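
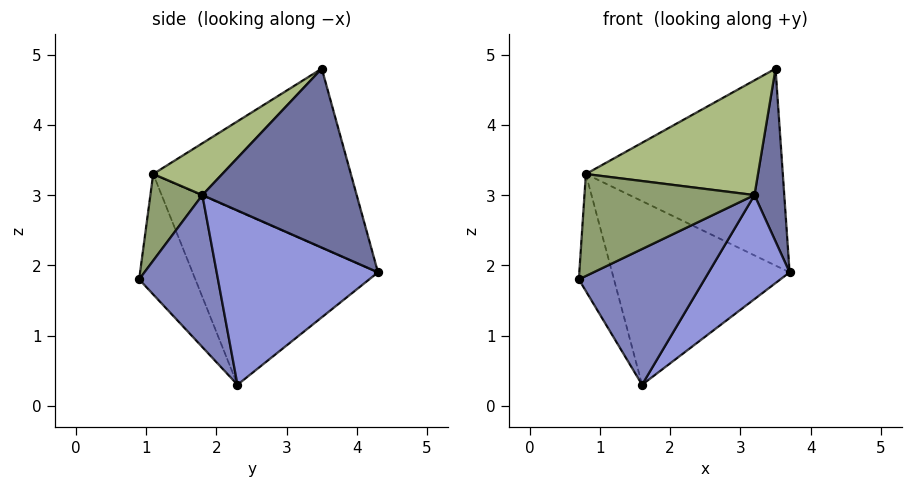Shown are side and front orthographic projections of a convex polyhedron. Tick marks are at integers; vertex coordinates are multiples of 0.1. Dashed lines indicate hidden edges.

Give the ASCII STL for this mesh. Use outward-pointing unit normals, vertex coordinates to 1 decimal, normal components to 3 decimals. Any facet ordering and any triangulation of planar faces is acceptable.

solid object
 facet normal 0.982 -0.190 0.015
  outer loop
   vertex 3.2 1.8 3.0
   vertex 3.7 4.3 1.9
   vertex 3.5 3.5 4.8
  endloop
 endfacet
 facet normal 0.481 -0.766 -0.427
  outer loop
   vertex 3.2 1.8 3.0
   vertex 0.7 0.9 1.8
   vertex 1.6 2.3 0.3
  endloop
 endfacet
 facet normal 0.762 -0.382 -0.522
  outer loop
   vertex 3.2 1.8 3.0
   vertex 1.6 2.3 0.3
   vertex 3.7 4.3 1.9
  endloop
 endfacet
 facet normal -0.848 0.530 -0.014
  outer loop
   vertex 0.8 1.1 3.3
   vertex 1.6 2.3 0.3
   vertex 0.7 0.9 1.8
  endloop
 endfacet
 facet normal 0.291 -0.951 0.107
  outer loop
   vertex 0.8 1.1 3.3
   vertex 0.7 0.9 1.8
   vertex 3.2 1.8 3.0
  endloop
 endfacet
 facet normal 0.289 -0.720 0.631
  outer loop
   vertex 0.8 1.1 3.3
   vertex 3.2 1.8 3.0
   vertex 3.5 3.5 4.8
  endloop
 endfacet
 facet normal -0.701 0.698 0.144
  outer loop
   vertex 0.8 1.1 3.3
   vertex 3.5 3.5 4.8
   vertex 3.7 4.3 1.9
  endloop
 endfacet
 facet normal -0.720 0.689 0.084
  outer loop
   vertex 0.8 1.1 3.3
   vertex 3.7 4.3 1.9
   vertex 1.6 2.3 0.3
  endloop
 endfacet
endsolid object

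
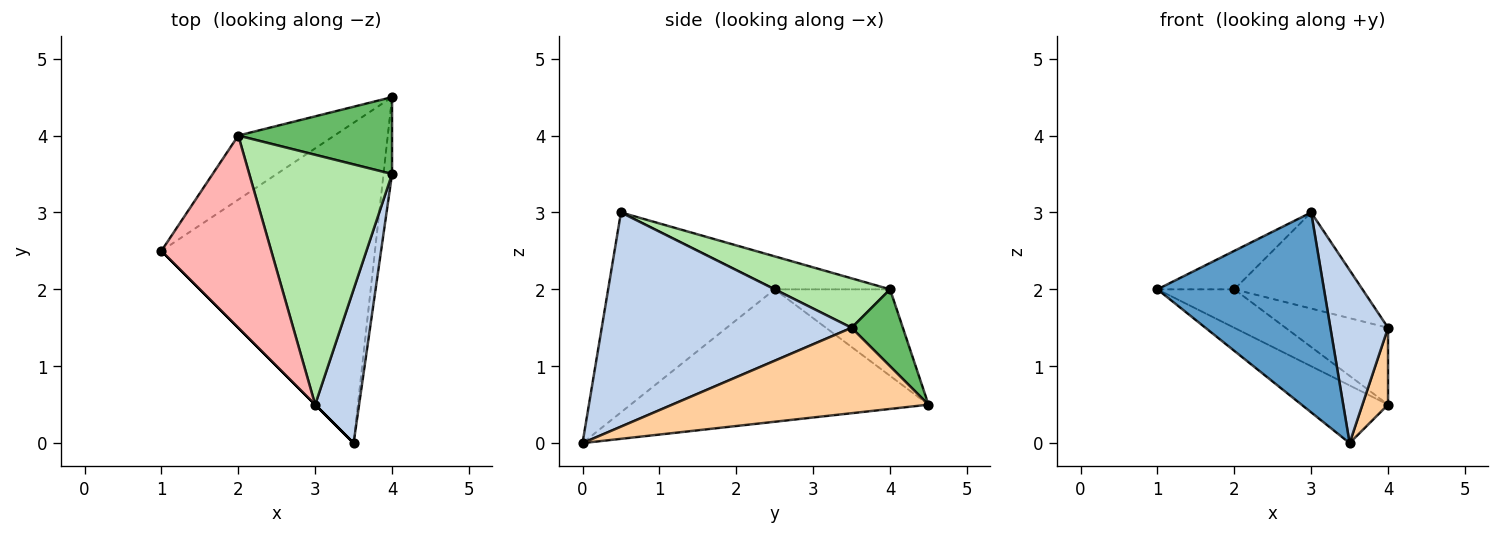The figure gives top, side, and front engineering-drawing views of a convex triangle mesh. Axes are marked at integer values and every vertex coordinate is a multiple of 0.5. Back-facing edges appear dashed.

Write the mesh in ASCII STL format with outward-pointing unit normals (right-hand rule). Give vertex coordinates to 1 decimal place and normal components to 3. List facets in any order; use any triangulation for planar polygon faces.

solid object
 facet normal -0.707 -0.707 0.000
  outer loop
   vertex 3.0 0.5 3.0
   vertex 1.0 2.5 2.0
   vertex 3.5 0.0 0.0
  endloop
 endfacet
 facet normal 0.955 -0.220 0.196
  outer loop
   vertex 3.0 0.5 3.0
   vertex 3.5 0.0 0.0
   vertex 4.0 3.5 1.5
  endloop
 endfacet
 facet normal -0.521 0.151 -0.840
  outer loop
   vertex 4.0 4.5 0.5
   vertex 3.5 0.0 0.0
   vertex 1.0 2.5 2.0
  endloop
 endfacet
 facet normal 0.990 -0.099 -0.099
  outer loop
   vertex 4.0 4.5 0.5
   vertex 4.0 3.5 1.5
   vertex 3.5 0.0 0.0
  endloop
 endfacet
 facet normal 0.333 0.667 0.667
  outer loop
   vertex 2.0 4.0 2.0
   vertex 4.0 3.5 1.5
   vertex 4.0 4.5 0.5
  endloop
 endfacet
 facet normal 0.307 0.342 0.888
  outer loop
   vertex 2.0 4.0 2.0
   vertex 3.0 0.5 3.0
   vertex 4.0 3.5 1.5
  endloop
 endfacet
 facet normal -0.611 0.407 -0.679
  outer loop
   vertex 2.0 4.0 2.0
   vertex 4.0 4.5 0.5
   vertex 1.0 2.5 2.0
  endloop
 endfacet
 facet normal -0.282 0.188 0.941
  outer loop
   vertex 2.0 4.0 2.0
   vertex 1.0 2.5 2.0
   vertex 3.0 0.5 3.0
  endloop
 endfacet
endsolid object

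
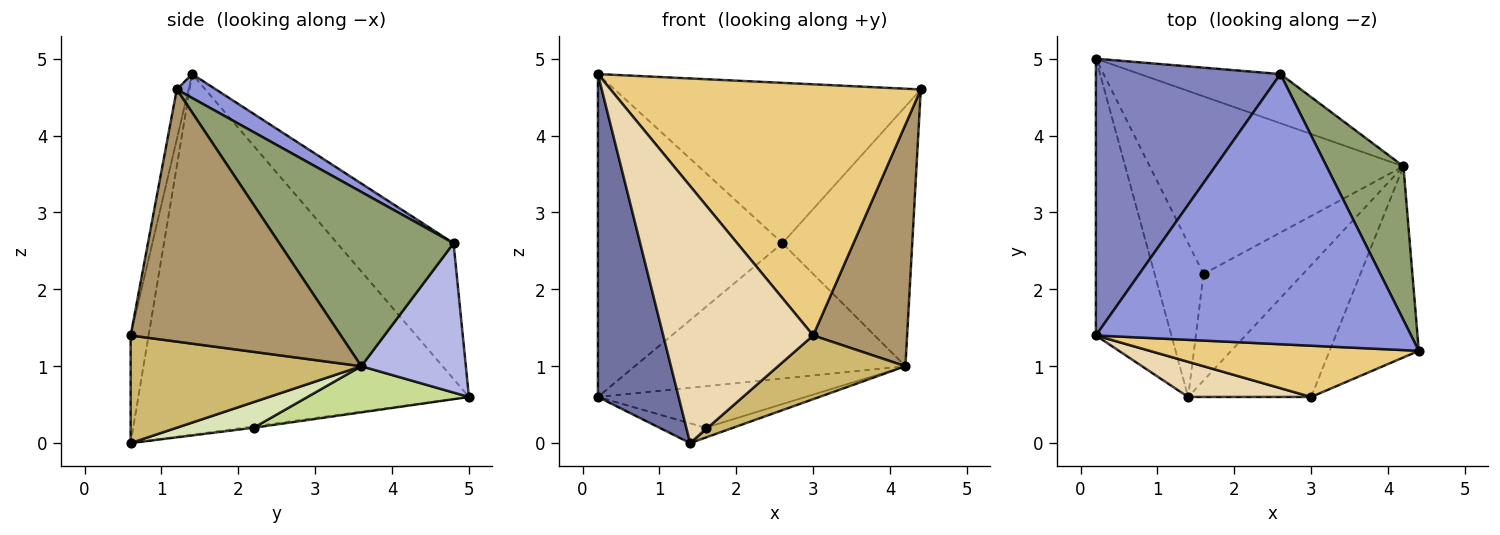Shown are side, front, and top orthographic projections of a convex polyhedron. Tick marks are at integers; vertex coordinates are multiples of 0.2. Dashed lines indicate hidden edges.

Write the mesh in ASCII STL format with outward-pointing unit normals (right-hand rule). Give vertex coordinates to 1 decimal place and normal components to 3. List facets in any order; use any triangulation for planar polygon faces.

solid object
 facet normal -0.952 -0.232 -0.199
  outer loop
   vertex 1.4 0.6 0.0
   vertex 0.2 1.4 4.8
   vertex 0.2 5.0 0.6
  endloop
 endfacet
 facet normal -0.432 0.685 0.587
  outer loop
   vertex 2.6 4.8 2.6
   vertex 0.2 5.0 0.6
   vertex 0.2 1.4 4.8
  endloop
 endfacet
 facet normal 0.065 0.509 0.858
  outer loop
   vertex 2.6 4.8 2.6
   vertex 0.2 1.4 4.8
   vertex 4.4 1.2 4.6
  endloop
 endfacet
 facet normal 0.341 0.883 -0.321
  outer loop
   vertex 2.6 4.8 2.6
   vertex 4.2 3.6 1.0
   vertex 0.2 5.0 0.6
  endloop
 endfacet
 facet normal 0.756 0.563 0.334
  outer loop
   vertex 2.6 4.8 2.6
   vertex 4.4 1.2 4.6
   vertex 4.2 3.6 1.0
  endloop
 endfacet
 facet normal -0.028 0.127 -0.991
  outer loop
   vertex 1.6 2.2 0.2
   vertex 1.4 0.6 0.0
   vertex 0.2 5.0 0.6
  endloop
 endfacet
 facet normal 0.174 0.224 -0.959
  outer loop
   vertex 1.6 2.2 0.2
   vertex 0.2 5.0 0.6
   vertex 4.2 3.6 1.0
  endloop
 endfacet
 facet normal 0.249 0.089 -0.964
  outer loop
   vertex 1.6 2.2 0.2
   vertex 4.2 3.6 1.0
   vertex 1.4 0.6 0.0
  endloop
 endfacet
 facet normal 0.869 -0.388 -0.307
  outer loop
   vertex 3.0 0.6 1.4
   vertex 4.2 3.6 1.0
   vertex 4.4 1.2 4.6
  endloop
 endfacet
 facet normal 0.619 -0.342 -0.707
  outer loop
   vertex 3.0 0.6 1.4
   vertex 1.4 0.6 0.0
   vertex 4.2 3.6 1.0
  endloop
 endfacet
 facet normal -0.037 -0.979 0.200
  outer loop
   vertex 3.0 0.6 1.4
   vertex 4.4 1.2 4.6
   vertex 0.2 1.4 4.8
  endloop
 endfacet
 facet normal -0.118 -0.984 0.135
  outer loop
   vertex 3.0 0.6 1.4
   vertex 0.2 1.4 4.8
   vertex 1.4 0.6 0.0
  endloop
 endfacet
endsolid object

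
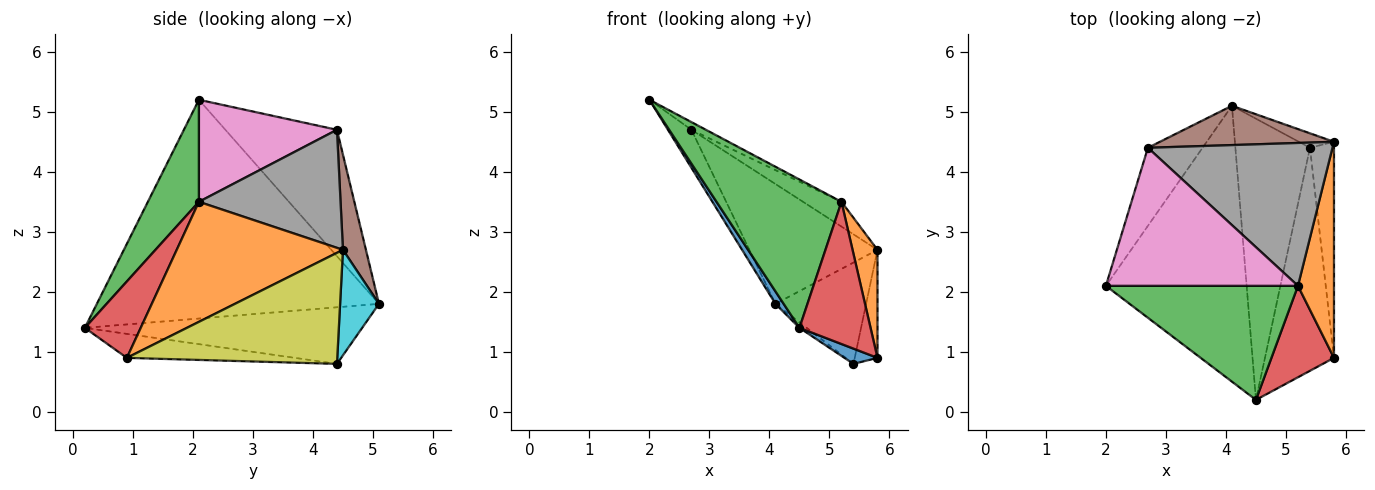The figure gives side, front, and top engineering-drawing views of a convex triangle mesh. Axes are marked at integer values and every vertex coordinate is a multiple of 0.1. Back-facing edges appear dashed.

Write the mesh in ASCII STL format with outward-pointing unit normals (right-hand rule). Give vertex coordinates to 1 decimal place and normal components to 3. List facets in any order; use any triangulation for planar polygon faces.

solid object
 facet normal -0.841 -0.024 -0.541
  outer loop
   vertex 4.5 0.2 1.4
   vertex 2.0 2.1 5.2
   vertex 4.1 5.1 1.8
  endloop
 endfacet
 facet normal 0.948 -0.142 0.284
  outer loop
   vertex 5.2 2.1 3.5
   vertex 5.8 0.9 0.9
   vertex 5.8 4.5 2.7
  endloop
 endfacet
 facet normal 0.308 -0.754 0.580
  outer loop
   vertex 5.2 2.1 3.5
   vertex 2.0 2.1 5.2
   vertex 4.5 0.2 1.4
  endloop
 endfacet
 facet normal 0.551 -0.702 0.451
  outer loop
   vertex 5.2 2.1 3.5
   vertex 4.5 0.2 1.4
   vertex 5.8 0.9 0.9
  endloop
 endfacet
 facet normal -0.901 0.190 -0.389
  outer loop
   vertex 2.7 4.4 4.7
   vertex 4.1 5.1 1.8
   vertex 2.0 2.1 5.2
  endloop
 endfacet
 facet normal 0.168 0.937 0.307
  outer loop
   vertex 2.7 4.4 4.7
   vertex 5.8 4.5 2.7
   vertex 4.1 5.1 1.8
  endloop
 endfacet
 facet normal 0.469 0.049 0.882
  outer loop
   vertex 2.7 4.4 4.7
   vertex 2.0 2.1 5.2
   vertex 5.2 2.1 3.5
  endloop
 endfacet
 facet normal 0.533 0.145 0.834
  outer loop
   vertex 2.7 4.4 4.7
   vertex 5.2 2.1 3.5
   vertex 5.8 4.5 2.7
  endloop
 endfacet
 facet normal 0.972 0.105 -0.210
  outer loop
   vertex 5.4 4.4 0.8
   vertex 5.8 4.5 2.7
   vertex 5.8 0.9 0.9
  endloop
 endfacet
 facet normal 0.391 0.911 -0.130
  outer loop
   vertex 5.4 4.4 0.8
   vertex 4.1 5.1 1.8
   vertex 5.8 4.5 2.7
  endloop
 endfacet
 facet normal -0.328 -0.064 -0.943
  outer loop
   vertex 5.4 4.4 0.8
   vertex 5.8 0.9 0.9
   vertex 4.5 0.2 1.4
  endloop
 endfacet
 facet normal -0.604 0.016 -0.797
  outer loop
   vertex 5.4 4.4 0.8
   vertex 4.5 0.2 1.4
   vertex 4.1 5.1 1.8
  endloop
 endfacet
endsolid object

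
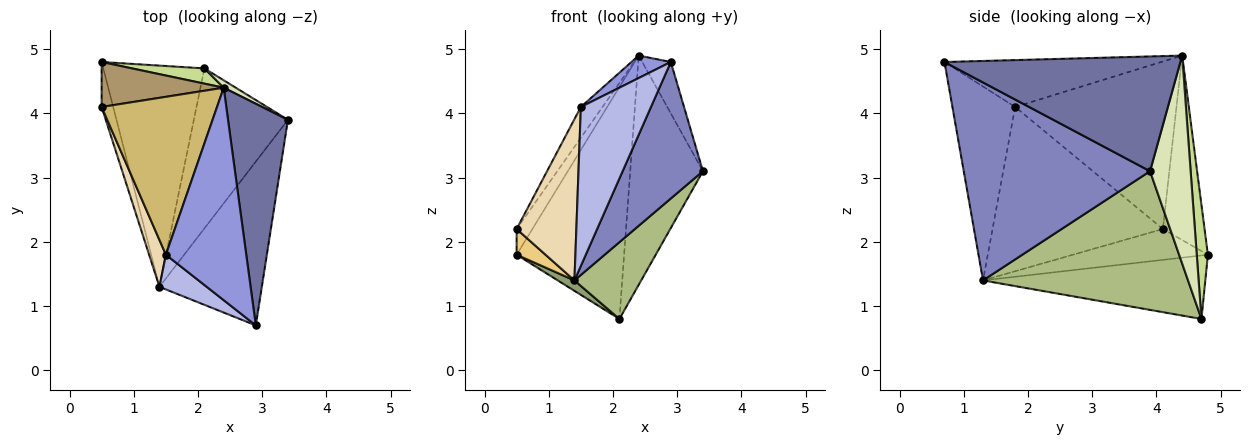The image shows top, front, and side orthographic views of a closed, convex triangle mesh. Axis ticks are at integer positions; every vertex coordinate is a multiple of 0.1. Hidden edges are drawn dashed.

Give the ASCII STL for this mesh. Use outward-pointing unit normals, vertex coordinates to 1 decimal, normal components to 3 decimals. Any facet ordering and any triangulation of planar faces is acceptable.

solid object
 facet normal 0.881 0.107 0.460
  outer loop
   vertex 2.4 4.4 4.9
   vertex 2.9 0.7 4.8
   vertex 3.4 3.9 3.1
  endloop
 endfacet
 facet normal 0.830 -0.358 -0.429
  outer loop
   vertex 1.4 1.3 1.4
   vertex 3.4 3.9 3.1
   vertex 2.9 0.7 4.8
  endloop
 endfacet
 facet normal -0.502 -0.091 0.860
  outer loop
   vertex 1.5 1.8 4.1
   vertex 2.9 0.7 4.8
   vertex 2.4 4.4 4.9
  endloop
 endfacet
 facet normal -0.658 -0.736 0.161
  outer loop
   vertex 1.5 1.8 4.1
   vertex 1.4 1.3 1.4
   vertex 2.9 0.7 4.8
  endloop
 endfacet
 facet normal -0.531 -0.040 -0.846
  outer loop
   vertex 2.1 4.7 0.8
   vertex 1.4 1.3 1.4
   vertex 0.5 4.8 1.8
  endloop
 endfacet
 facet normal 0.799 -0.260 -0.542
  outer loop
   vertex 2.1 4.7 0.8
   vertex 3.4 3.9 3.1
   vertex 1.4 1.3 1.4
  endloop
 endfacet
 facet normal 0.103 0.993 0.065
  outer loop
   vertex 2.1 4.7 0.8
   vertex 0.5 4.8 1.8
   vertex 2.4 4.4 4.9
  endloop
 endfacet
 facet normal 0.487 0.873 0.028
  outer loop
   vertex 2.1 4.7 0.8
   vertex 2.4 4.4 4.9
   vertex 3.4 3.9 3.1
  endloop
 endfacet
 facet normal -0.795 0.301 0.526
  outer loop
   vertex 0.5 4.1 2.2
   vertex 2.4 4.4 4.9
   vertex 0.5 4.8 1.8
  endloop
 endfacet
 facet normal -0.819 0.110 0.564
  outer loop
   vertex 0.5 4.1 2.2
   vertex 1.5 1.8 4.1
   vertex 2.4 4.4 4.9
  endloop
 endfacet
 facet normal -0.918 -0.197 -0.344
  outer loop
   vertex 0.5 4.1 2.2
   vertex 0.5 4.8 1.8
   vertex 1.4 1.3 1.4
  endloop
 endfacet
 facet normal -0.939 -0.329 0.096
  outer loop
   vertex 0.5 4.1 2.2
   vertex 1.4 1.3 1.4
   vertex 1.5 1.8 4.1
  endloop
 endfacet
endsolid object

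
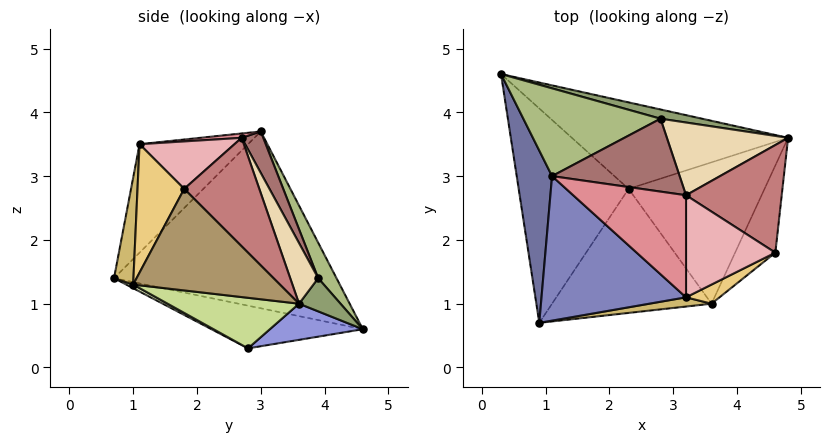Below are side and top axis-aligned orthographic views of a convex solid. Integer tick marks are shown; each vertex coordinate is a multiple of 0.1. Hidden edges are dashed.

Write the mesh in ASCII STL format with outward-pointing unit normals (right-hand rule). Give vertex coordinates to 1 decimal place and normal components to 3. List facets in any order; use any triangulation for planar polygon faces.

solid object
 facet normal -0.975 -0.110 0.195
  outer loop
   vertex 1.1 3.0 3.7
   vertex 0.3 4.6 0.6
   vertex 0.9 0.7 1.4
  endloop
 endfacet
 facet normal -0.481 -0.599 0.641
  outer loop
   vertex 3.2 1.1 3.5
   vertex 1.1 3.0 3.7
   vertex 0.9 0.7 1.4
  endloop
 endfacet
 facet normal 0.156 0.328 -0.932
  outer loop
   vertex 2.3 2.8 0.3
   vertex 0.3 4.6 0.6
   vertex 4.8 3.6 1.0
  endloop
 endfacet
 facet normal -0.351 -0.240 -0.905
  outer loop
   vertex 2.3 2.8 0.3
   vertex 0.9 0.7 1.4
   vertex 0.3 4.6 0.6
  endloop
 endfacet
 facet normal 0.190 0.952 0.238
  outer loop
   vertex 2.8 3.9 1.4
   vertex 4.8 3.6 1.0
   vertex 0.3 4.6 0.6
  endloop
 endfacet
 facet normal 0.112 0.895 0.433
  outer loop
   vertex 2.8 3.9 1.4
   vertex 0.3 4.6 0.6
   vertex 1.1 3.0 3.7
  endloop
 endfacet
 facet normal 0.337 -0.260 -0.905
  outer loop
   vertex 3.6 1.0 1.3
   vertex 2.3 2.8 0.3
   vertex 4.8 3.6 1.0
  endloop
 endfacet
 facet normal 0.020 -0.474 -0.880
  outer loop
   vertex 3.6 1.0 1.3
   vertex 0.9 0.7 1.4
   vertex 2.3 2.8 0.3
  endloop
 endfacet
 facet normal 0.841 -0.427 -0.333
  outer loop
   vertex 3.6 1.0 1.3
   vertex 4.8 3.6 1.0
   vertex 4.6 1.8 2.8
  endloop
 endfacet
 facet normal 0.113 -0.991 0.066
  outer loop
   vertex 3.6 1.0 1.3
   vertex 3.2 1.1 3.5
   vertex 0.9 0.7 1.4
  endloop
 endfacet
 facet normal 0.494 -0.860 0.129
  outer loop
   vertex 3.6 1.0 1.3
   vertex 4.6 1.8 2.8
   vertex 3.2 1.1 3.5
  endloop
 endfacet
 facet normal 0.218 0.873 0.436
  outer loop
   vertex 3.2 2.7 3.6
   vertex 4.8 3.6 1.0
   vertex 2.8 3.9 1.4
  endloop
 endfacet
 facet normal 0.147 0.879 0.453
  outer loop
   vertex 3.2 2.7 3.6
   vertex 2.8 3.9 1.4
   vertex 1.1 3.0 3.7
  endloop
 endfacet
 facet normal 0.649 0.501 0.573
  outer loop
   vertex 3.2 2.7 3.6
   vertex 4.6 1.8 2.8
   vertex 4.8 3.6 1.0
  endloop
 endfacet
 facet normal 0.039 -0.062 0.997
  outer loop
   vertex 3.2 2.7 3.6
   vertex 1.1 3.0 3.7
   vertex 3.2 1.1 3.5
  endloop
 endfacet
 facet normal 0.468 -0.055 0.882
  outer loop
   vertex 3.2 2.7 3.6
   vertex 3.2 1.1 3.5
   vertex 4.6 1.8 2.8
  endloop
 endfacet
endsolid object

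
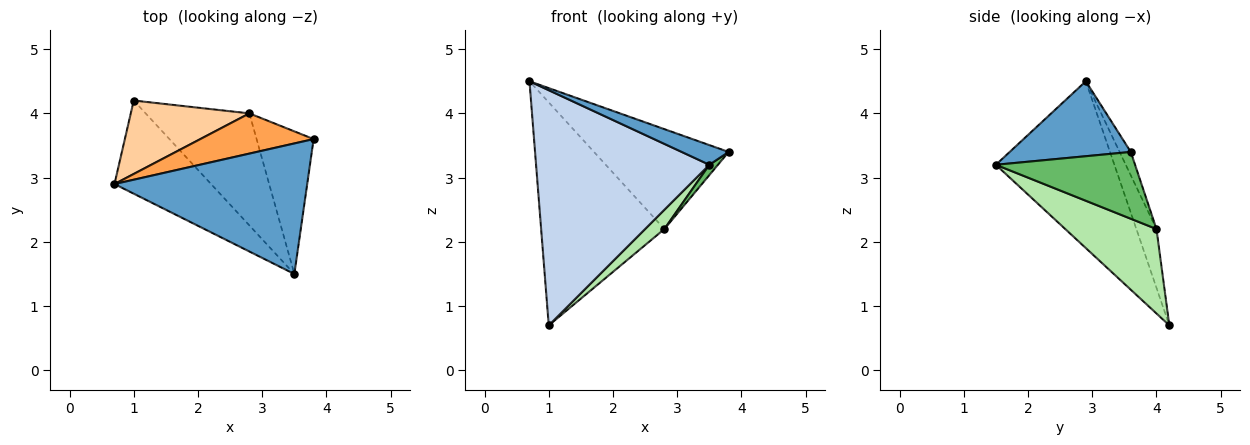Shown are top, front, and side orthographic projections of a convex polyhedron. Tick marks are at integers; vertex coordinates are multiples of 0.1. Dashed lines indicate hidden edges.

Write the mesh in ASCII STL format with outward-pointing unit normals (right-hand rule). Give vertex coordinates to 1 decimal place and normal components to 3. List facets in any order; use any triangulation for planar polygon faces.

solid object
 facet normal 0.359 -0.139 0.923
  outer loop
   vertex 3.5 1.5 3.2
   vertex 3.8 3.6 3.4
   vertex 0.7 2.9 4.5
  endloop
 endfacet
 facet normal -0.537 -0.785 -0.311
  outer loop
   vertex 1.0 4.2 0.7
   vertex 3.5 1.5 3.2
   vertex 0.7 2.9 4.5
  endloop
 endfacet
 facet normal -0.077 0.925 0.372
  outer loop
   vertex 2.8 4.0 2.2
   vertex 0.7 2.9 4.5
   vertex 3.8 3.6 3.4
  endloop
 endfacet
 facet normal -0.153 0.939 0.309
  outer loop
   vertex 2.8 4.0 2.2
   vertex 1.0 4.2 0.7
   vertex 0.7 2.9 4.5
  endloop
 endfacet
 facet normal 0.760 -0.047 -0.649
  outer loop
   vertex 2.8 4.0 2.2
   vertex 3.8 3.6 3.4
   vertex 3.5 1.5 3.2
  endloop
 endfacet
 facet normal 0.626 -0.132 -0.769
  outer loop
   vertex 2.8 4.0 2.2
   vertex 3.5 1.5 3.2
   vertex 1.0 4.2 0.7
  endloop
 endfacet
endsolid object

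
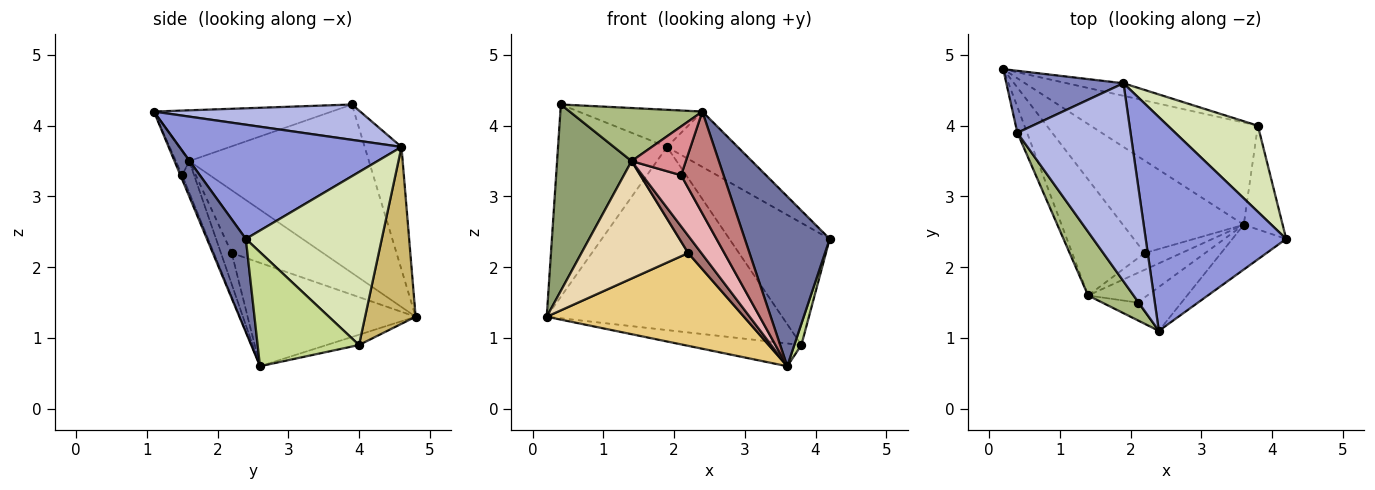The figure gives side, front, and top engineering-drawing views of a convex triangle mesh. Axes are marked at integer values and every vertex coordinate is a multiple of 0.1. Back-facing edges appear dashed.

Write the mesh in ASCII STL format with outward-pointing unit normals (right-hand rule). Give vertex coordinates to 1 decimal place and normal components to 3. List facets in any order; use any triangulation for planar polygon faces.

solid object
 facet normal 0.405 -0.884 -0.233
  outer loop
   vertex 3.6 2.6 0.6
   vertex 4.2 2.4 2.4
   vertex 2.4 1.1 4.2
  endloop
 endfacet
 facet normal -0.306 0.906 0.292
  outer loop
   vertex 1.9 4.6 3.7
   vertex 0.2 4.8 1.3
   vertex 0.4 3.9 4.3
  endloop
 endfacet
 facet normal 0.618 0.197 0.761
  outer loop
   vertex 1.9 4.6 3.7
   vertex 2.4 1.1 4.2
   vertex 4.2 2.4 2.4
  endloop
 endfacet
 facet normal 0.294 0.176 0.940
  outer loop
   vertex 1.9 4.6 3.7
   vertex 0.4 3.9 4.3
   vertex 2.4 1.1 4.2
  endloop
 endfacet
 facet normal -0.922 -0.383 -0.053
  outer loop
   vertex 1.4 1.6 3.5
   vertex 0.4 3.9 4.3
   vertex 0.2 4.8 1.3
  endloop
 endfacet
 facet normal -0.651 -0.486 0.583
  outer loop
   vertex 1.4 1.6 3.5
   vertex 2.4 1.1 4.2
   vertex 0.4 3.9 4.3
  endloop
 endfacet
 facet normal 0.944 -0.066 -0.322
  outer loop
   vertex 3.8 4.0 0.9
   vertex 4.2 2.4 2.4
   vertex 3.6 2.6 0.6
  endloop
 endfacet
 facet normal 0.742 0.548 0.386
  outer loop
   vertex 3.8 4.0 0.9
   vertex 1.9 4.6 3.7
   vertex 4.2 2.4 2.4
  endloop
 endfacet
 facet normal -0.060 0.217 -0.974
  outer loop
   vertex 3.8 4.0 0.9
   vertex 3.6 2.6 0.6
   vertex 0.2 4.8 1.3
  endloop
 endfacet
 facet normal 0.209 0.976 -0.067
  outer loop
   vertex 3.8 4.0 0.9
   vertex 0.2 4.8 1.3
   vertex 1.9 4.6 3.7
  endloop
 endfacet
 facet normal -0.517 -0.607 -0.604
  outer loop
   vertex 2.2 2.2 2.2
   vertex 0.2 4.8 1.3
   vertex 3.6 2.6 0.6
  endloop
 endfacet
 facet normal -0.520 -0.608 -0.600
  outer loop
   vertex 2.2 2.2 2.2
   vertex 1.4 1.6 3.5
   vertex 0.2 4.8 1.3
  endloop
 endfacet
 facet normal -0.506 -0.621 -0.598
  outer loop
   vertex 2.2 2.2 2.2
   vertex 3.6 2.6 0.6
   vertex 1.4 1.6 3.5
  endloop
 endfacet
 facet normal -0.038 -0.918 -0.395
  outer loop
   vertex 2.1 1.5 3.3
   vertex 3.6 2.6 0.6
   vertex 2.4 1.1 4.2
  endloop
 endfacet
 facet normal -0.226 -0.916 -0.332
  outer loop
   vertex 2.1 1.5 3.3
   vertex 2.4 1.1 4.2
   vertex 1.4 1.6 3.5
  endloop
 endfacet
 facet normal -0.258 -0.836 -0.484
  outer loop
   vertex 2.1 1.5 3.3
   vertex 1.4 1.6 3.5
   vertex 3.6 2.6 0.6
  endloop
 endfacet
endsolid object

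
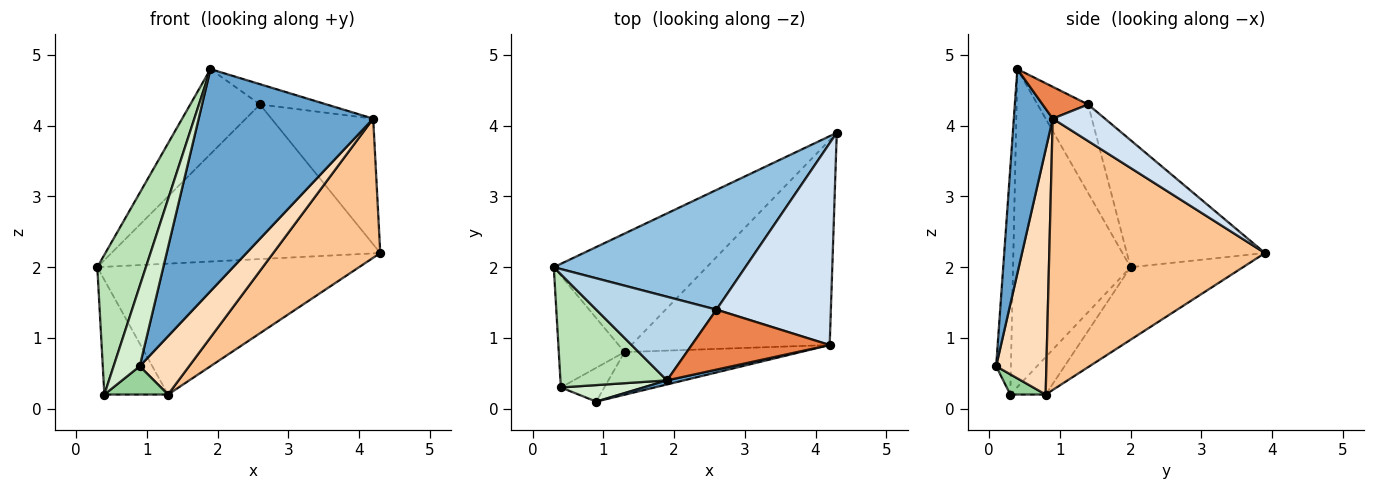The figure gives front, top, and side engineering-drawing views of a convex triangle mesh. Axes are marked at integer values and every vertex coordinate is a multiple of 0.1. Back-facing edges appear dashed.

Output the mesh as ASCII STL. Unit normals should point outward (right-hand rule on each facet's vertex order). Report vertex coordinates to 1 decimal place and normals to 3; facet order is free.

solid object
 facet normal 0.218 -0.976 0.018
  outer loop
   vertex 4.2 0.9 4.1
   vertex 1.9 0.4 4.8
   vertex 0.9 0.1 0.6
  endloop
 endfacet
 facet normal -0.376 0.732 0.567
  outer loop
   vertex 2.6 1.4 4.3
   vertex 4.3 3.9 2.2
   vertex 0.3 2.0 2.0
  endloop
 endfacet
 facet normal -0.459 0.633 0.624
  outer loop
   vertex 2.6 1.4 4.3
   vertex 0.3 2.0 2.0
   vertex 1.9 0.4 4.8
  endloop
 endfacet
 facet normal 0.262 0.510 0.819
  outer loop
   vertex 2.6 1.4 4.3
   vertex 4.2 0.9 4.1
   vertex 4.3 3.9 2.2
  endloop
 endfacet
 facet normal 0.214 0.313 0.925
  outer loop
   vertex 2.6 1.4 4.3
   vertex 1.9 0.4 4.8
   vertex 4.2 0.9 4.1
  endloop
 endfacet
 facet normal -0.304 0.706 -0.640
  outer loop
   vertex 1.3 0.8 0.2
   vertex 0.3 2.0 2.0
   vertex 4.3 3.9 2.2
  endloop
 endfacet
 facet normal 0.749 -0.372 -0.548
  outer loop
   vertex 1.3 0.8 0.2
   vertex 4.3 3.9 2.2
   vertex 4.2 0.9 4.1
  endloop
 endfacet
 facet normal 0.635 -0.623 -0.456
  outer loop
   vertex 1.3 0.8 0.2
   vertex 4.2 0.9 4.1
   vertex 0.9 0.1 0.6
  endloop
 endfacet
 facet normal -0.370 0.665 -0.649
  outer loop
   vertex 0.4 0.3 0.2
   vertex 0.3 2.0 2.0
   vertex 1.3 0.8 0.2
  endloop
 endfacet
 facet normal 0.336 -0.605 -0.722
  outer loop
   vertex 0.4 0.3 0.2
   vertex 1.3 0.8 0.2
   vertex 0.9 0.1 0.6
  endloop
 endfacet
 facet normal -0.883 -0.365 0.296
  outer loop
   vertex 0.4 0.3 0.2
   vertex 1.9 0.4 4.8
   vertex 0.3 2.0 2.0
  endloop
 endfacet
 facet normal -0.484 -0.857 0.176
  outer loop
   vertex 0.4 0.3 0.2
   vertex 0.9 0.1 0.6
   vertex 1.9 0.4 4.8
  endloop
 endfacet
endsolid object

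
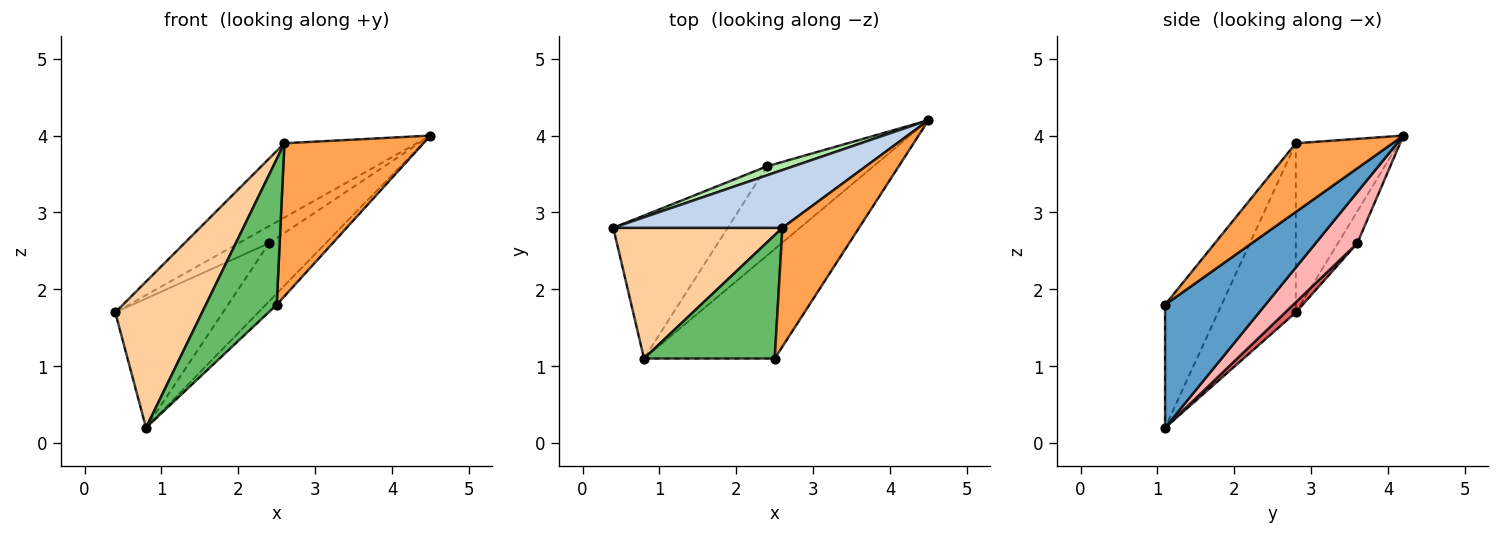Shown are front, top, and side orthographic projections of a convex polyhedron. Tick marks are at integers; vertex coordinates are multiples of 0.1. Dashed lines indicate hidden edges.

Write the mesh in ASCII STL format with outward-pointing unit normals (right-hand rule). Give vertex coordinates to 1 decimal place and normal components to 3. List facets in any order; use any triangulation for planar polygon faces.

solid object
 facet normal 0.683 0.074 -0.726
  outer loop
   vertex 0.8 1.1 0.2
   vertex 4.5 4.2 4.0
   vertex 2.5 1.1 1.8
  endloop
 endfacet
 facet normal -0.523 0.673 0.523
  outer loop
   vertex 2.6 2.8 3.9
   vertex 4.5 4.2 4.0
   vertex 0.4 2.8 1.7
  endloop
 endfacet
 facet normal 0.482 -0.692 0.537
  outer loop
   vertex 2.6 2.8 3.9
   vertex 2.5 1.1 1.8
   vertex 4.5 4.2 4.0
  endloop
 endfacet
 facet normal -0.555 -0.620 0.555
  outer loop
   vertex 2.6 2.8 3.9
   vertex 0.4 2.8 1.7
   vertex 0.8 1.1 0.2
  endloop
 endfacet
 facet normal -0.520 -0.652 0.552
  outer loop
   vertex 2.6 2.8 3.9
   vertex 0.8 1.1 0.2
   vertex 2.5 1.1 1.8
  endloop
 endfacet
 facet normal -0.491 0.770 0.406
  outer loop
   vertex 2.4 3.6 2.6
   vertex 0.4 2.8 1.7
   vertex 4.5 4.2 4.0
  endloop
 endfacet
 facet normal 0.066 0.669 -0.740
  outer loop
   vertex 2.4 3.6 2.6
   vertex 0.8 1.1 0.2
   vertex 0.4 2.8 1.7
  endloop
 endfacet
 facet normal 0.373 0.507 -0.777
  outer loop
   vertex 2.4 3.6 2.6
   vertex 4.5 4.2 4.0
   vertex 0.8 1.1 0.2
  endloop
 endfacet
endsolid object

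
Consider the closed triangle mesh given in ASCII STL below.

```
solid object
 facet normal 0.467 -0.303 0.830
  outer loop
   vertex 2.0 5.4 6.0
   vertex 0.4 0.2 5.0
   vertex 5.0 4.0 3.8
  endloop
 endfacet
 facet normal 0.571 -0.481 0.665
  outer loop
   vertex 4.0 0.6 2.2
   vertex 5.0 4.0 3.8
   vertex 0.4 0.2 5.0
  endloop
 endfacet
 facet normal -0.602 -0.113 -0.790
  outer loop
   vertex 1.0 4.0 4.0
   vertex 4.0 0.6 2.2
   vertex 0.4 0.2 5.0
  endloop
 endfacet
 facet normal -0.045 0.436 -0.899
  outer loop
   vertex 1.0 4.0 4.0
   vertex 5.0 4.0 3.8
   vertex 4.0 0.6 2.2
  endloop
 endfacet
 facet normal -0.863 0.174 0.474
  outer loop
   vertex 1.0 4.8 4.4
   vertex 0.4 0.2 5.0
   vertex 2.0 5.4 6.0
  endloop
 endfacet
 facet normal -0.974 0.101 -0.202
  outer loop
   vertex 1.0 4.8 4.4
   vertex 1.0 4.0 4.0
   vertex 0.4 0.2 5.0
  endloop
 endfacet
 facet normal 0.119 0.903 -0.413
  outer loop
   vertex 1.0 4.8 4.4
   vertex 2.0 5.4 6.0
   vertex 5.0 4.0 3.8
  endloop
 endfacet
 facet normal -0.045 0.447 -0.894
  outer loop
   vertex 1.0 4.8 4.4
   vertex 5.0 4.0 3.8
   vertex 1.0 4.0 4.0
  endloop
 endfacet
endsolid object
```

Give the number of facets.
8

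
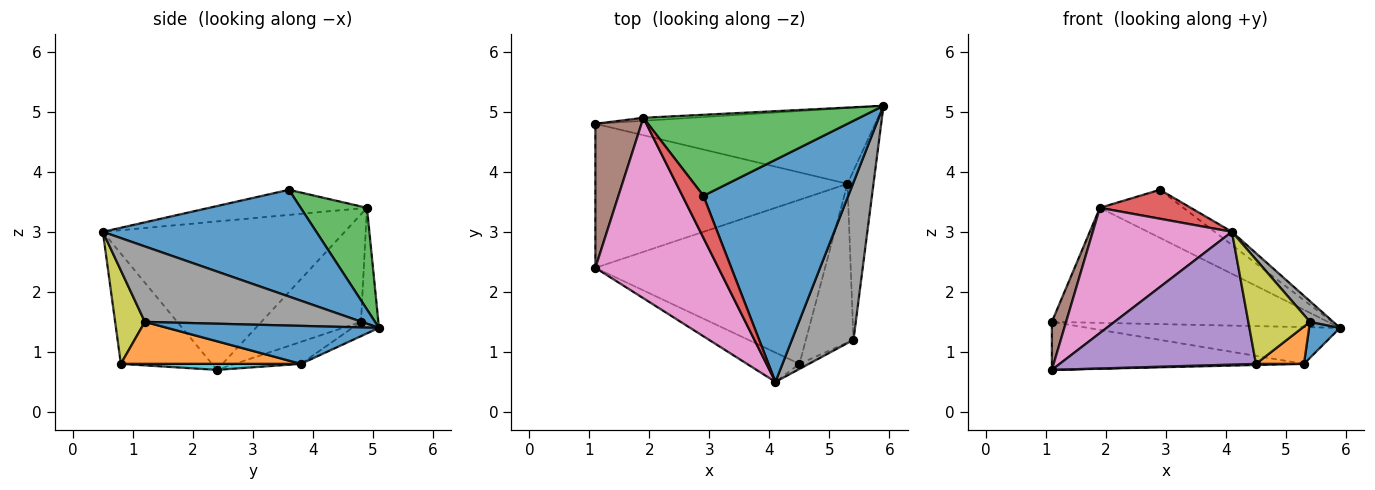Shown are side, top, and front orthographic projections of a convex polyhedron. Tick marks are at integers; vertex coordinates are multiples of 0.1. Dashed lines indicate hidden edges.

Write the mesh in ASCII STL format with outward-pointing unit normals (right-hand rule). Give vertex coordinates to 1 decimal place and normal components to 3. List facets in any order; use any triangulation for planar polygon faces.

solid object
 facet normal 0.593 0.048 0.804
  outer loop
   vertex 2.9 3.6 3.7
   vertex 4.1 0.5 3.0
   vertex 5.9 5.1 1.4
  endloop
 endfacet
 facet normal -0.063 0.998 -0.026
  outer loop
   vertex 1.9 4.9 3.4
   vertex 5.9 5.1 1.4
   vertex 1.1 4.8 1.5
  endloop
 endfacet
 facet normal 0.375 0.473 0.797
  outer loop
   vertex 1.9 4.9 3.4
   vertex 2.9 3.6 3.7
   vertex 5.9 5.1 1.4
  endloop
 endfacet
 facet normal -0.701 -0.404 0.587
  outer loop
   vertex 1.9 4.9 3.4
   vertex 4.1 0.5 3.0
   vertex 2.9 3.6 3.7
  endloop
 endfacet
 facet normal -0.413 -0.889 -0.196
  outer loop
   vertex 1.1 2.4 0.7
   vertex 4.5 0.8 0.8
   vertex 4.1 0.5 3.0
  endloop
 endfacet
 facet normal -0.911 -0.130 0.391
  outer loop
   vertex 1.1 2.4 0.7
   vertex 1.9 4.9 3.4
   vertex 1.1 4.8 1.5
  endloop
 endfacet
 facet normal -0.704 -0.405 0.584
  outer loop
   vertex 1.1 2.4 0.7
   vertex 4.1 0.5 3.0
   vertex 1.9 4.9 3.4
  endloop
 endfacet
 facet normal 0.772 -0.083 0.630
  outer loop
   vertex 5.4 1.2 1.5
   vertex 5.9 5.1 1.4
   vertex 4.1 0.5 3.0
  endloop
 endfacet
 facet normal 0.434 -0.900 -0.044
  outer loop
   vertex 5.4 1.2 1.5
   vertex 4.1 0.5 3.0
   vertex 4.5 0.8 0.8
  endloop
 endfacet
 facet normal 0.026 -0.007 -1.000
  outer loop
   vertex 5.3 3.8 0.8
   vertex 4.5 0.8 0.8
   vertex 1.1 2.4 0.7
  endloop
 endfacet
 facet normal 0.819 -0.119 -0.561
  outer loop
   vertex 5.3 3.8 0.8
   vertex 5.9 5.1 1.4
   vertex 5.4 1.2 1.5
  endloop
 endfacet
 facet normal 0.652 -0.174 -0.738
  outer loop
   vertex 5.3 3.8 0.8
   vertex 5.4 1.2 1.5
   vertex 4.5 0.8 0.8
  endloop
 endfacet
 facet normal -0.046 0.436 -0.899
  outer loop
   vertex 5.3 3.8 0.8
   vertex 1.1 4.8 1.5
   vertex 5.9 5.1 1.4
  endloop
 endfacet
 facet normal -0.083 0.315 -0.945
  outer loop
   vertex 5.3 3.8 0.8
   vertex 1.1 2.4 0.7
   vertex 1.1 4.8 1.5
  endloop
 endfacet
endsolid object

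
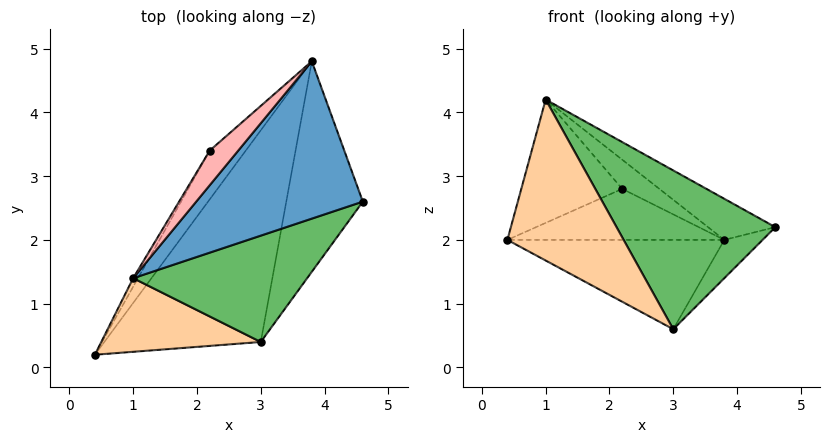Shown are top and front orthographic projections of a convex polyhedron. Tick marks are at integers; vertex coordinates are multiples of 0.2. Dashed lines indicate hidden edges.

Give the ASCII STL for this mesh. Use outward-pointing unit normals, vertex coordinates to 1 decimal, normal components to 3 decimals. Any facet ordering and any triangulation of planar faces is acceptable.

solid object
 facet normal 0.413 0.230 0.881
  outer loop
   vertex 1.0 1.4 4.2
   vertex 4.6 2.6 2.2
   vertex 3.8 4.8 2.0
  endloop
 endfacet
 facet normal -0.466 0.344 -0.815
  outer loop
   vertex 3.0 0.4 0.6
   vertex 0.4 0.2 2.0
   vertex 3.8 4.8 2.0
  endloop
 endfacet
 facet normal 0.594 0.144 -0.792
  outer loop
   vertex 3.0 0.4 0.6
   vertex 3.8 4.8 2.0
   vertex 4.6 2.6 2.2
  endloop
 endfacet
 facet normal 0.282 -0.873 0.399
  outer loop
   vertex 3.0 0.4 0.6
   vertex 1.0 1.4 4.2
   vertex 0.4 0.2 2.0
  endloop
 endfacet
 facet normal 0.506 -0.717 0.480
  outer loop
   vertex 3.0 0.4 0.6
   vertex 4.6 2.6 2.2
   vertex 1.0 1.4 4.2
  endloop
 endfacet
 facet normal -0.699 0.517 -0.494
  outer loop
   vertex 2.2 3.4 2.8
   vertex 3.8 4.8 2.0
   vertex 0.4 0.2 2.0
  endloop
 endfacet
 facet normal -0.867 0.496 -0.034
  outer loop
   vertex 2.2 3.4 2.8
   vertex 0.4 0.2 2.0
   vertex 1.0 1.4 4.2
  endloop
 endfacet
 facet normal -0.178 0.634 0.753
  outer loop
   vertex 2.2 3.4 2.8
   vertex 1.0 1.4 4.2
   vertex 3.8 4.8 2.0
  endloop
 endfacet
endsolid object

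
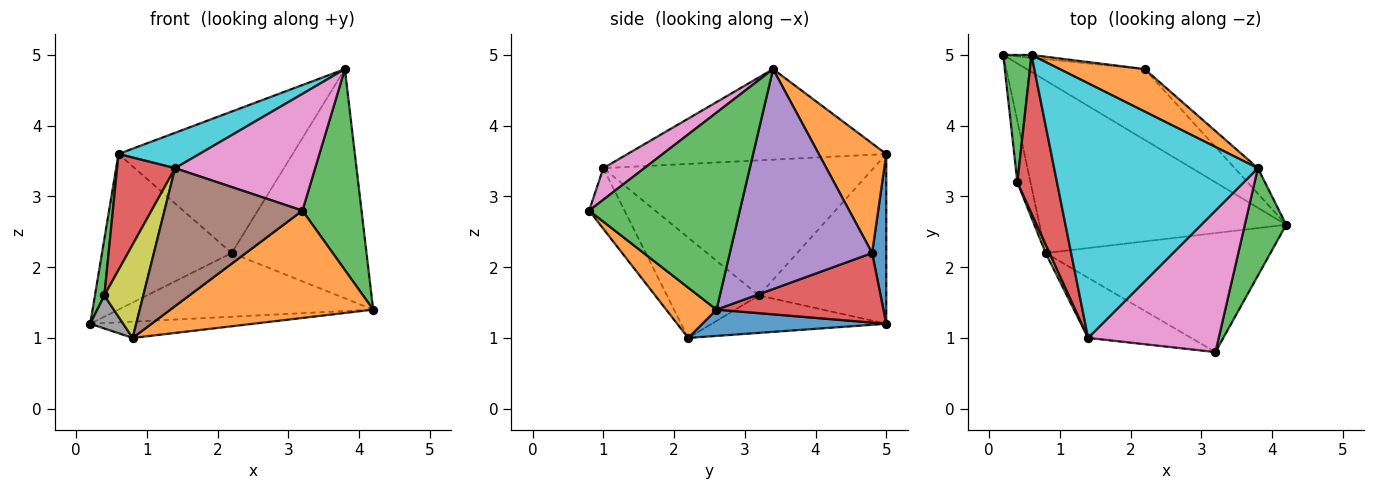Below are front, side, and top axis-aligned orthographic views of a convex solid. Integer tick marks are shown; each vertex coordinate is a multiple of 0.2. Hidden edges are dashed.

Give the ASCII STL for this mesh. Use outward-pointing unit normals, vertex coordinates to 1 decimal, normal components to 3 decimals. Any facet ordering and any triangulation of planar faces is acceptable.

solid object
 facet normal 0.105 0.093 -0.990
  outer loop
   vertex 0.8 2.2 1.0
   vertex 0.2 5.0 1.2
   vertex 4.2 2.6 1.4
  endloop
 endfacet
 facet normal 0.164 -0.661 -0.732
  outer loop
   vertex 3.2 0.8 2.8
   vertex 0.8 2.2 1.0
   vertex 4.2 2.6 1.4
  endloop
 endfacet
 facet normal 0.914 -0.358 0.192
  outer loop
   vertex 3.2 0.8 2.8
   vertex 4.2 2.6 1.4
   vertex 3.8 3.4 4.8
  endloop
 endfacet
 facet normal 0.402 0.613 -0.681
  outer loop
   vertex 2.2 4.8 2.2
   vertex 4.2 2.6 1.4
   vertex 0.2 5.0 1.2
  endloop
 endfacet
 facet normal 0.724 0.686 -0.076
  outer loop
   vertex 2.2 4.8 2.2
   vertex 3.8 3.4 4.8
   vertex 4.2 2.6 1.4
  endloop
 endfacet
 facet normal -0.229 -0.892 -0.389
  outer loop
   vertex 1.4 1.0 3.4
   vertex 0.8 2.2 1.0
   vertex 3.2 0.8 2.8
  endloop
 endfacet
 facet normal 0.183 -0.626 0.758
  outer loop
   vertex 1.4 1.0 3.4
   vertex 3.2 0.8 2.8
   vertex 3.8 3.4 4.8
  endloop
 endfacet
 facet normal -0.929 -0.176 -0.326
  outer loop
   vertex 0.4 3.2 1.6
   vertex 0.2 5.0 1.2
   vertex 0.8 2.2 1.0
  endloop
 endfacet
 facet normal -0.920 -0.389 0.035
  outer loop
   vertex 0.4 3.2 1.6
   vertex 0.8 2.2 1.0
   vertex 1.4 1.0 3.4
  endloop
 endfacet
 facet normal -0.403 -0.126 0.907
  outer loop
   vertex 0.6 5.0 3.6
   vertex 1.4 1.0 3.4
   vertex 3.8 3.4 4.8
  endloop
 endfacet
 facet normal 0.108 0.994 -0.018
  outer loop
   vertex 0.6 5.0 3.6
   vertex 2.2 4.8 2.2
   vertex 0.2 5.0 1.2
  endloop
 endfacet
 facet normal 0.348 0.898 0.269
  outer loop
   vertex 0.6 5.0 3.6
   vertex 3.8 3.4 4.8
   vertex 2.2 4.8 2.2
  endloop
 endfacet
 facet normal -0.984 -0.073 0.164
  outer loop
   vertex 0.6 5.0 3.6
   vertex 0.2 5.0 1.2
   vertex 0.4 3.2 1.6
  endloop
 endfacet
 facet normal -0.940 -0.202 0.276
  outer loop
   vertex 0.6 5.0 3.6
   vertex 0.4 3.2 1.6
   vertex 1.4 1.0 3.4
  endloop
 endfacet
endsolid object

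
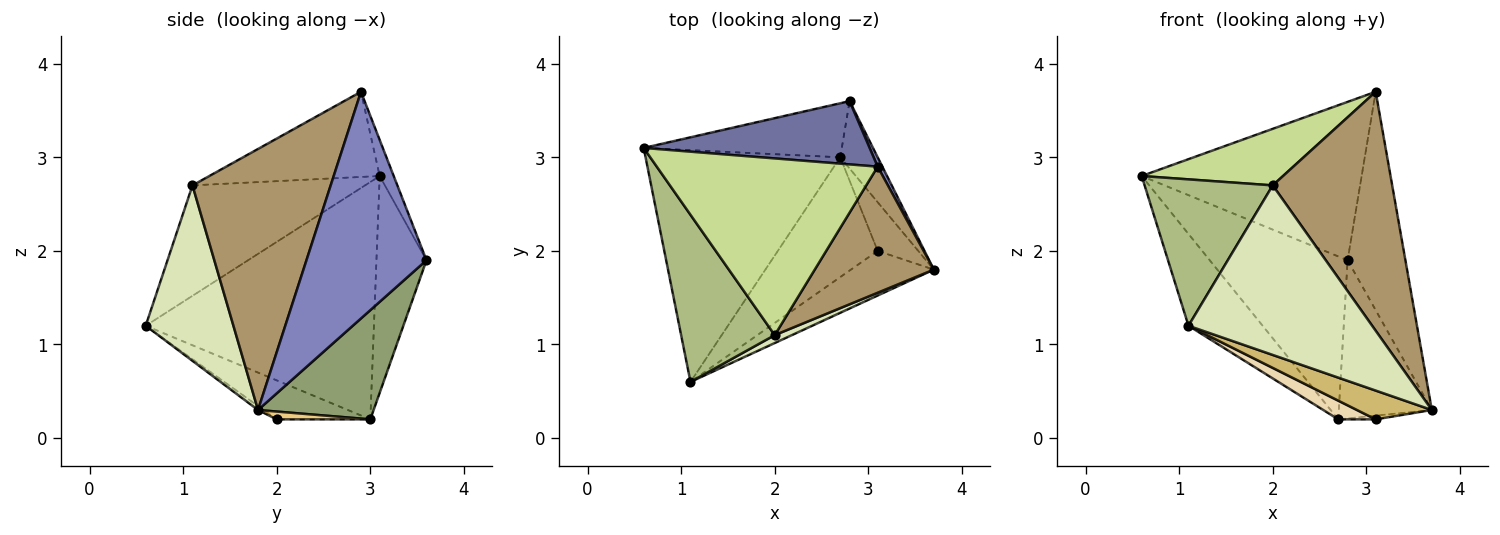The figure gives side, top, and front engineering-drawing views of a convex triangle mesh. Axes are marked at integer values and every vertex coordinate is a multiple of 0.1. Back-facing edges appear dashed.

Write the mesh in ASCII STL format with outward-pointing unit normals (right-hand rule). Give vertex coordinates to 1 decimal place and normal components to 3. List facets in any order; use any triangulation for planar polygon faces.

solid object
 facet normal -0.059 0.927 0.370
  outer loop
   vertex 2.8 3.6 1.9
   vertex 0.6 3.1 2.8
   vertex 3.1 2.9 3.7
  endloop
 endfacet
 facet normal 0.901 0.434 0.019
  outer loop
   vertex 2.8 3.6 1.9
   vertex 3.1 2.9 3.7
   vertex 3.7 1.8 0.3
  endloop
 endfacet
 facet normal -0.750 0.244 -0.615
  outer loop
   vertex 2.7 3.0 0.2
   vertex 1.1 0.6 1.2
   vertex 0.6 3.1 2.8
  endloop
 endfacet
 facet normal -0.326 0.897 -0.298
  outer loop
   vertex 2.7 3.0 0.2
   vertex 0.6 3.1 2.8
   vertex 2.8 3.6 1.9
  endloop
 endfacet
 facet normal 0.753 0.606 -0.258
  outer loop
   vertex 2.7 3.0 0.2
   vertex 2.8 3.6 1.9
   vertex 3.7 1.8 0.3
  endloop
 endfacet
 facet normal -0.664 -0.493 0.563
  outer loop
   vertex 2.0 1.1 2.7
   vertex 0.6 3.1 2.8
   vertex 1.1 0.6 1.2
  endloop
 endfacet
 facet normal -0.345 -0.286 0.894
  outer loop
   vertex 2.0 1.1 2.7
   vertex 3.1 2.9 3.7
   vertex 0.6 3.1 2.8
  endloop
 endfacet
 facet normal 0.431 -0.902 0.042
  outer loop
   vertex 2.0 1.1 2.7
   vertex 1.1 0.6 1.2
   vertex 3.7 1.8 0.3
  endloop
 endfacet
 facet normal 0.715 -0.618 0.326
  outer loop
   vertex 2.0 1.1 2.7
   vertex 3.7 1.8 0.3
   vertex 3.1 2.9 3.7
  endloop
 endfacet
 facet normal -0.041 -0.542 -0.840
  outer loop
   vertex 3.1 2.0 0.2
   vertex 3.7 1.8 0.3
   vertex 1.1 0.6 1.2
  endloop
 endfacet
 facet normal 0.188 0.075 -0.979
  outer loop
   vertex 3.1 2.0 0.2
   vertex 2.7 3.0 0.2
   vertex 3.7 1.8 0.3
  endloop
 endfacet
 facet normal -0.360 -0.144 -0.922
  outer loop
   vertex 3.1 2.0 0.2
   vertex 1.1 0.6 1.2
   vertex 2.7 3.0 0.2
  endloop
 endfacet
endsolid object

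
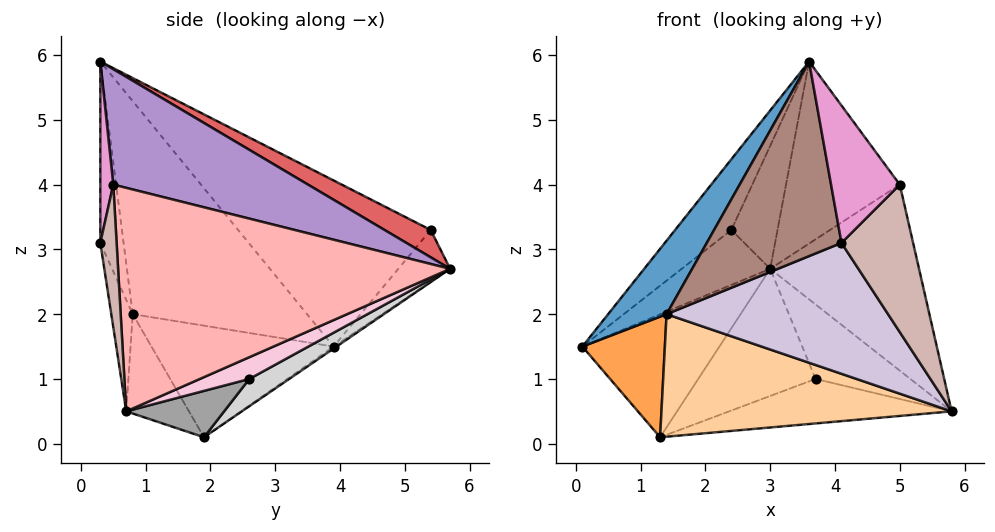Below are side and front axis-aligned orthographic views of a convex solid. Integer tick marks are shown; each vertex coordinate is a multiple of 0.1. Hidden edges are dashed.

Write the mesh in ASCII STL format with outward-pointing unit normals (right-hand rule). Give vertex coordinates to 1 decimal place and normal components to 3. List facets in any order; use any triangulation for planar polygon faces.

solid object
 facet normal -0.850 -0.285 0.443
  outer loop
   vertex 1.4 0.8 2.0
   vertex 3.6 0.3 5.9
   vertex 0.1 3.9 1.5
  endloop
 endfacet
 facet normal -0.012 0.568 -0.823
  outer loop
   vertex 1.3 1.9 0.1
   vertex 0.1 3.9 1.5
   vertex 3.0 5.7 2.7
  endloop
 endfacet
 facet normal -0.895 -0.405 -0.188
  outer loop
   vertex 1.3 1.9 0.1
   vertex 1.4 0.8 2.0
   vertex 0.1 3.9 1.5
  endloop
 endfacet
 facet normal -0.185 -0.855 -0.485
  outer loop
   vertex 1.3 1.9 0.1
   vertex 5.8 0.7 0.5
   vertex 1.4 0.8 2.0
  endloop
 endfacet
 facet normal -0.504 0.861 -0.073
  outer loop
   vertex 2.4 5.4 3.3
   vertex 3.0 5.7 2.7
   vertex 0.1 3.9 1.5
  endloop
 endfacet
 facet normal -0.681 0.199 0.705
  outer loop
   vertex 2.4 5.4 3.3
   vertex 0.1 3.9 1.5
   vertex 3.6 0.3 5.9
  endloop
 endfacet
 facet normal 0.485 0.485 0.728
  outer loop
   vertex 2.4 5.4 3.3
   vertex 3.6 0.3 5.9
   vertex 3.0 5.7 2.7
  endloop
 endfacet
 facet normal 0.889 0.398 0.226
  outer loop
   vertex 5.0 0.5 4.0
   vertex 5.8 0.7 0.5
   vertex 3.0 5.7 2.7
  endloop
 endfacet
 facet normal 0.711 0.415 0.568
  outer loop
   vertex 5.0 0.5 4.0
   vertex 3.0 5.7 2.7
   vertex 3.6 0.3 5.9
  endloop
 endfacet
 facet normal -0.094 -0.973 -0.211
  outer loop
   vertex 4.1 0.3 3.1
   vertex 1.4 0.8 2.0
   vertex 5.8 0.7 0.5
  endloop
 endfacet
 facet normal -0.170 -0.985 -0.030
  outer loop
   vertex 4.1 0.3 3.1
   vertex 3.6 0.3 5.9
   vertex 1.4 0.8 2.0
  endloop
 endfacet
 facet normal 0.222 -0.975 -0.005
  outer loop
   vertex 4.1 0.3 3.1
   vertex 5.8 0.7 0.5
   vertex 5.0 0.5 4.0
  endloop
 endfacet
 facet normal 0.185 -0.982 0.033
  outer loop
   vertex 4.1 0.3 3.1
   vertex 5.0 0.5 4.0
   vertex 3.6 0.3 5.9
  endloop
 endfacet
 facet normal 0.266 0.509 -0.819
  outer loop
   vertex 3.7 2.6 1.0
   vertex 3.0 5.7 2.7
   vertex 5.8 0.7 0.5
  endloop
 endfacet
 facet normal 0.197 0.447 -0.873
  outer loop
   vertex 3.7 2.6 1.0
   vertex 5.8 0.7 0.5
   vertex 1.3 1.9 0.1
  endloop
 endfacet
 facet normal 0.171 0.503 -0.847
  outer loop
   vertex 3.7 2.6 1.0
   vertex 1.3 1.9 0.1
   vertex 3.0 5.7 2.7
  endloop
 endfacet
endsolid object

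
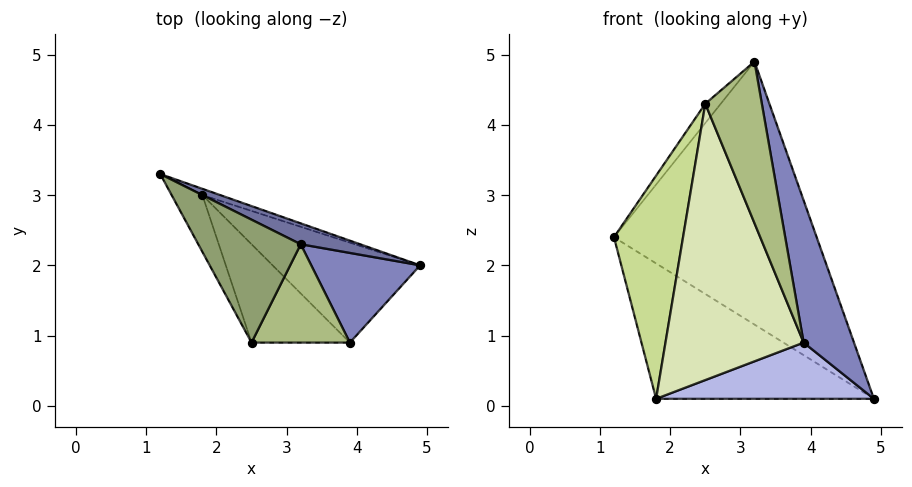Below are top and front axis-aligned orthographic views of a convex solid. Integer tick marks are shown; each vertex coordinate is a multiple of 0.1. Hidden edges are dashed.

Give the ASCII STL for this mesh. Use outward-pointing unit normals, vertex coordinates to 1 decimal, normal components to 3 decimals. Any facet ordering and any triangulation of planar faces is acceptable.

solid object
 facet normal 0.371 0.926 0.074
  outer loop
   vertex 3.2 2.3 4.9
   vertex 4.9 2.0 0.1
   vertex 1.2 3.3 2.4
  endloop
 endfacet
 facet normal 0.805 -0.502 0.316
  outer loop
   vertex 3.2 2.3 4.9
   vertex 3.9 0.9 0.9
   vertex 4.9 2.0 0.1
  endloop
 endfacet
 facet normal 0.307 0.951 -0.044
  outer loop
   vertex 1.8 3.0 0.1
   vertex 1.2 3.3 2.4
   vertex 4.9 2.0 0.1
  endloop
 endfacet
 facet normal -0.156 -0.484 -0.861
  outer loop
   vertex 1.8 3.0 0.1
   vertex 4.9 2.0 0.1
   vertex 3.9 0.9 0.9
  endloop
 endfacet
 facet normal -0.757 0.102 0.646
  outer loop
   vertex 2.5 0.9 4.3
   vertex 3.2 2.3 4.9
   vertex 1.2 3.3 2.4
  endloop
 endfacet
 facet normal 0.784 -0.530 0.323
  outer loop
   vertex 2.5 0.9 4.3
   vertex 3.9 0.9 0.9
   vertex 3.2 2.3 4.9
  endloop
 endfacet
 facet normal -0.819 -0.556 -0.141
  outer loop
   vertex 2.5 0.9 4.3
   vertex 1.2 3.3 2.4
   vertex 1.8 3.0 0.1
  endloop
 endfacet
 facet normal -0.631 -0.731 -0.260
  outer loop
   vertex 2.5 0.9 4.3
   vertex 1.8 3.0 0.1
   vertex 3.9 0.9 0.9
  endloop
 endfacet
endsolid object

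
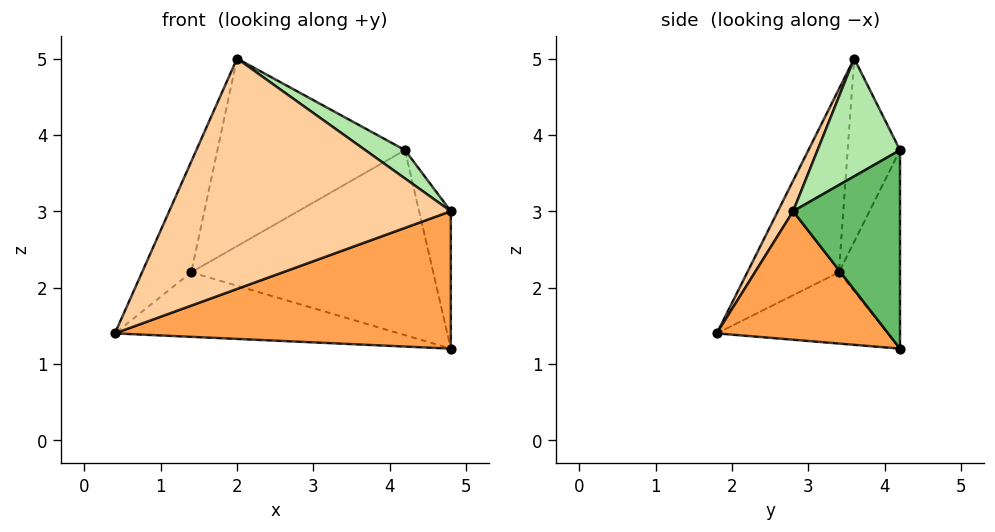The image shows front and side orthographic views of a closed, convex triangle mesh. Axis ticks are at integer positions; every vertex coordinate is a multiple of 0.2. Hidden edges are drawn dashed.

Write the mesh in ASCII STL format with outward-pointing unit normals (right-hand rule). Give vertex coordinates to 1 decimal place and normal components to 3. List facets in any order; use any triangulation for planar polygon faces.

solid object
 facet normal -0.352 0.585 -0.730
  outer loop
   vertex 1.4 3.4 2.2
   vertex 4.8 4.2 1.2
   vertex 0.4 1.8 1.4
  endloop
 endfacet
 facet normal -0.871 0.468 0.153
  outer loop
   vertex 1.4 3.4 2.2
   vertex 0.4 1.8 1.4
   vertex 2.0 3.6 5.0
  endloop
 endfacet
 facet normal 0.374 -0.732 -0.570
  outer loop
   vertex 4.8 2.8 3.0
   vertex 0.4 1.8 1.4
   vertex 4.8 4.2 1.2
  endloop
 endfacet
 facet normal 0.049 -0.902 0.429
  outer loop
   vertex 4.8 2.8 3.0
   vertex 2.0 3.6 5.0
   vertex 0.4 1.8 1.4
  endloop
 endfacet
 facet normal 0.936 0.278 0.216
  outer loop
   vertex 4.2 4.2 3.8
   vertex 4.8 2.8 3.0
   vertex 4.8 4.2 1.2
  endloop
 endfacet
 facet normal 0.515 -0.248 0.820
  outer loop
   vertex 4.2 4.2 3.8
   vertex 2.0 3.6 5.0
   vertex 4.8 2.8 3.0
  endloop
 endfacet
 facet normal -0.244 0.968 -0.056
  outer loop
   vertex 4.2 4.2 3.8
   vertex 4.8 4.2 1.2
   vertex 1.4 3.4 2.2
  endloop
 endfacet
 facet normal -0.269 0.963 -0.011
  outer loop
   vertex 4.2 4.2 3.8
   vertex 1.4 3.4 2.2
   vertex 2.0 3.6 5.0
  endloop
 endfacet
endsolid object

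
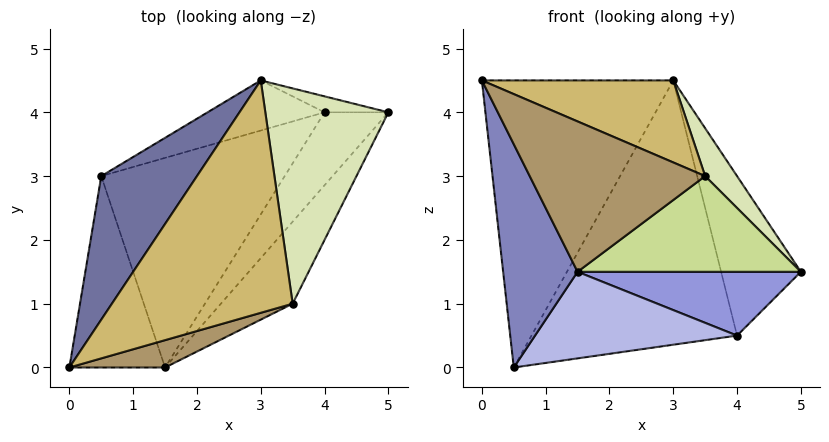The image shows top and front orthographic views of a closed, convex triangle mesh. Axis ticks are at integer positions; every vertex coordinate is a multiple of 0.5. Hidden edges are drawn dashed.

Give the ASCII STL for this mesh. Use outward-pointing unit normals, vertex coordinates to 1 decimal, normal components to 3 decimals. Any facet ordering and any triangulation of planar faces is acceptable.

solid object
 facet normal -0.802 0.535 0.267
  outer loop
   vertex 3.0 4.5 4.5
   vertex 0.5 3.0 0.0
   vertex 0.0 0.0 4.5
  endloop
 endfacet
 facet normal -0.793 -0.463 -0.396
  outer loop
   vertex 1.5 0.0 1.5
   vertex 0.0 0.0 4.5
   vertex 0.5 3.0 0.0
  endloop
 endfacet
 facet normal 0.601 -0.526 -0.601
  outer loop
   vertex 4.0 4.0 0.5
   vertex 5.0 4.0 1.5
   vertex 1.5 0.0 1.5
  endloop
 endfacet
 facet normal 0.234 -0.371 -0.899
  outer loop
   vertex 4.0 4.0 0.5
   vertex 1.5 0.0 1.5
   vertex 0.5 3.0 0.0
  endloop
 endfacet
 facet normal 0.099 0.990 -0.099
  outer loop
   vertex 4.0 4.0 0.5
   vertex 3.0 4.5 4.5
   vertex 5.0 4.0 1.5
  endloop
 endfacet
 facet normal -0.246 0.952 -0.181
  outer loop
   vertex 4.0 4.0 0.5
   vertex 0.5 3.0 0.0
   vertex 3.0 4.5 4.5
  endloop
 endfacet
 facet normal 0.655 -0.573 -0.492
  outer loop
   vertex 3.5 1.0 3.0
   vertex 1.5 0.0 1.5
   vertex 5.0 4.0 1.5
  endloop
 endfacet
 facet normal 0.816 -0.125 0.565
  outer loop
   vertex 3.5 1.0 3.0
   vertex 5.0 4.0 1.5
   vertex 3.0 4.5 4.5
  endloop
 endfacet
 facet normal 0.337 -0.926 0.168
  outer loop
   vertex 3.5 1.0 3.0
   vertex 0.0 0.0 4.5
   vertex 1.5 0.0 1.5
  endloop
 endfacet
 facet normal 0.447 -0.298 0.844
  outer loop
   vertex 3.5 1.0 3.0
   vertex 3.0 4.5 4.5
   vertex 0.0 0.0 4.5
  endloop
 endfacet
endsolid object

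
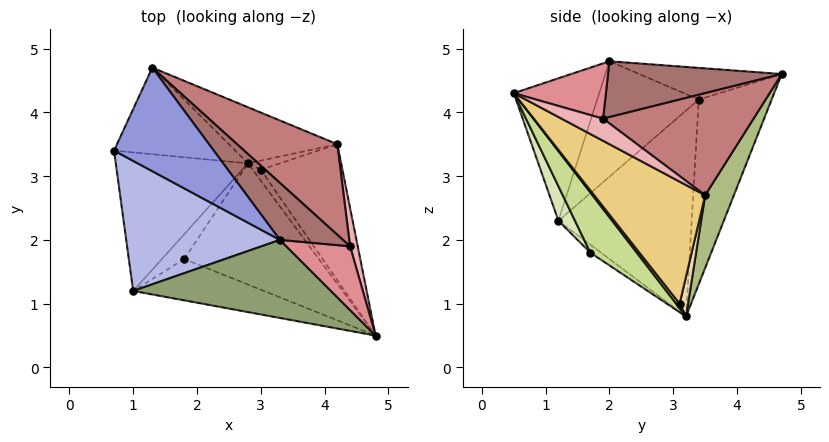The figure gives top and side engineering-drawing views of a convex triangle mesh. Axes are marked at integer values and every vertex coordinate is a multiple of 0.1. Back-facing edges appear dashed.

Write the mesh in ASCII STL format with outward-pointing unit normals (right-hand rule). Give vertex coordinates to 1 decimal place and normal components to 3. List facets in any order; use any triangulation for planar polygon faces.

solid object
 facet normal -0.731 0.485 -0.480
  outer loop
   vertex 2.8 3.2 0.8
   vertex 0.7 3.4 4.2
   vertex 1.3 4.7 4.6
  endloop
 endfacet
 facet normal -0.794 0.332 -0.510
  outer loop
   vertex 1.0 1.2 2.3
   vertex 0.7 3.4 4.2
   vertex 2.8 3.2 0.8
  endloop
 endfacet
 facet normal -0.299 -0.152 0.942
  outer loop
   vertex 3.3 2.0 4.8
   vertex 1.3 4.7 4.6
   vertex 0.7 3.4 4.2
  endloop
 endfacet
 facet normal -0.475 -0.611 0.633
  outer loop
   vertex 3.3 2.0 4.8
   vertex 0.7 3.4 4.2
   vertex 1.0 1.2 2.3
  endloop
 endfacet
 facet normal -0.444 -0.650 0.617
  outer loop
   vertex 3.3 2.0 4.8
   vertex 1.0 1.2 2.3
   vertex 4.8 0.5 4.3
  endloop
 endfacet
 facet normal 0.196 0.936 -0.292
  outer loop
   vertex 4.2 3.5 2.7
   vertex 2.8 3.2 0.8
   vertex 1.3 4.7 4.6
  endloop
 endfacet
 facet normal 0.306 -0.661 -0.685
  outer loop
   vertex 1.8 1.7 1.8
   vertex 2.8 3.2 0.8
   vertex 4.8 0.5 4.3
  endloop
 endfacet
 facet normal 0.150 -0.809 -0.569
  outer loop
   vertex 1.8 1.7 1.8
   vertex 4.8 0.5 4.3
   vertex 1.0 1.2 2.3
  endloop
 endfacet
 facet normal -0.312 -0.374 -0.873
  outer loop
   vertex 1.8 1.7 1.8
   vertex 1.0 1.2 2.3
   vertex 2.8 3.2 0.8
  endloop
 endfacet
 facet normal 0.386 -0.610 -0.692
  outer loop
   vertex 3.0 3.1 1.0
   vertex 4.8 0.5 4.3
   vertex 2.8 3.2 0.8
  endloop
 endfacet
 facet normal 0.824 -0.129 -0.551
  outer loop
   vertex 3.0 3.1 1.0
   vertex 4.2 3.5 2.7
   vertex 4.8 0.5 4.3
  endloop
 endfacet
 facet normal 0.745 0.298 -0.596
  outer loop
   vertex 3.0 3.1 1.0
   vertex 2.8 3.2 0.8
   vertex 4.2 3.5 2.7
  endloop
 endfacet
 facet normal 0.581 0.479 0.657
  outer loop
   vertex 4.4 1.9 3.9
   vertex 1.3 4.7 4.6
   vertex 3.3 2.0 4.8
  endloop
 endfacet
 facet normal 0.608 0.524 0.597
  outer loop
   vertex 4.4 1.9 3.9
   vertex 4.2 3.5 2.7
   vertex 1.3 4.7 4.6
  endloop
 endfacet
 facet normal 0.607 0.374 0.701
  outer loop
   vertex 4.4 1.9 3.9
   vertex 3.3 2.0 4.8
   vertex 4.8 0.5 4.3
  endloop
 endfacet
 facet normal 0.888 0.342 0.307
  outer loop
   vertex 4.4 1.9 3.9
   vertex 4.8 0.5 4.3
   vertex 4.2 3.5 2.7
  endloop
 endfacet
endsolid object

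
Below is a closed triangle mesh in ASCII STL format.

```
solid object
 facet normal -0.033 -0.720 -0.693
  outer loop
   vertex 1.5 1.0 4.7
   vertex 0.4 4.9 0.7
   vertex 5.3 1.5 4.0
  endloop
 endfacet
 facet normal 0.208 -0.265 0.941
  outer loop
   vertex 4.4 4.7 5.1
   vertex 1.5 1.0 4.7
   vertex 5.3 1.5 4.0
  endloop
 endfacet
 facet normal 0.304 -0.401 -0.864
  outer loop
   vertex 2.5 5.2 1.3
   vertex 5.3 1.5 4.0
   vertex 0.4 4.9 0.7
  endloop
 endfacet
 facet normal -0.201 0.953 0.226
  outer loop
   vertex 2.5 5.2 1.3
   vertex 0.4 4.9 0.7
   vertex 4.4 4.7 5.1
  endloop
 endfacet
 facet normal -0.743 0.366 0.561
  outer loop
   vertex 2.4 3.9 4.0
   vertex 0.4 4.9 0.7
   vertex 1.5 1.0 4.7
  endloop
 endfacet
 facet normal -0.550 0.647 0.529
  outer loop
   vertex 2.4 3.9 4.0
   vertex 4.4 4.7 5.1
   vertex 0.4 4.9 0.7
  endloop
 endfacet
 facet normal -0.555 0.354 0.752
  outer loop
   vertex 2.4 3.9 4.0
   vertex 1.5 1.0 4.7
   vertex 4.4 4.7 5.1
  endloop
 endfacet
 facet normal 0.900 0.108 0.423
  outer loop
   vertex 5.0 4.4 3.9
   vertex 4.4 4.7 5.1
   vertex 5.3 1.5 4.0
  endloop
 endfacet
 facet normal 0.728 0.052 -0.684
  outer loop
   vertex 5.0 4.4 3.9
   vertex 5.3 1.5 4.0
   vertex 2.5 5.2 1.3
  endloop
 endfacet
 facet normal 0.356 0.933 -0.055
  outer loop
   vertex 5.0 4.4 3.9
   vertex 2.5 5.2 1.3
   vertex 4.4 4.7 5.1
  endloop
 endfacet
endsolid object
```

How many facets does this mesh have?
10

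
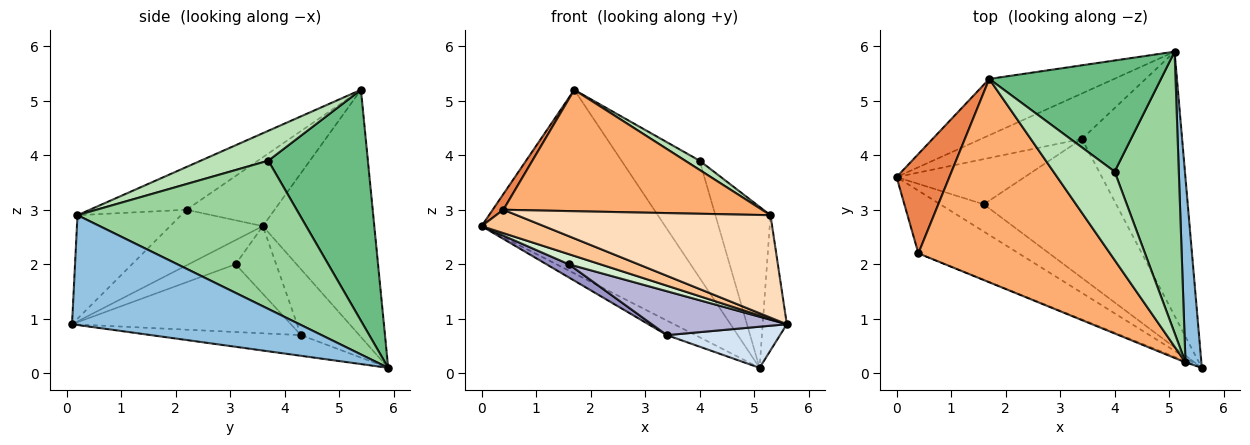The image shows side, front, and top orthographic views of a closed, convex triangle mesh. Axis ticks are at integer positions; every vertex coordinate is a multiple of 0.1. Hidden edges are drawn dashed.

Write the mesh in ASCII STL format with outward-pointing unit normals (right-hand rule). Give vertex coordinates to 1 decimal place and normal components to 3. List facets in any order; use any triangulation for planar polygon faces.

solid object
 facet normal -0.502 0.827 -0.254
  outer loop
   vertex 1.7 5.4 5.2
   vertex 5.1 5.9 0.1
   vertex 0.0 3.6 2.7
  endloop
 endfacet
 facet normal 0.984 0.104 0.142
  outer loop
   vertex 5.3 0.2 2.9
   vertex 5.6 0.1 0.9
   vertex 5.1 5.9 0.1
  endloop
 endfacet
 facet normal -0.529 0.259 -0.808
  outer loop
   vertex 3.4 4.3 0.7
   vertex 0.0 3.6 2.7
   vertex 5.1 5.9 0.1
  endloop
 endfacet
 facet normal -0.200 -0.151 -0.968
  outer loop
   vertex 3.4 4.3 0.7
   vertex 5.1 5.9 0.1
   vertex 5.6 0.1 0.9
  endloop
 endfacet
 facet normal -0.790 -0.096 0.606
  outer loop
   vertex 0.4 2.2 3.0
   vertex 1.7 5.4 5.2
   vertex 0.0 3.6 2.7
  endloop
 endfacet
 facet normal -0.188 -0.503 0.843
  outer loop
   vertex 0.4 2.2 3.0
   vertex 5.3 0.2 2.9
   vertex 1.7 5.4 5.2
  endloop
 endfacet
 facet normal -0.461 -0.310 -0.832
  outer loop
   vertex 0.4 2.2 3.0
   vertex 0.0 3.6 2.7
   vertex 5.6 0.1 0.9
  endloop
 endfacet
 facet normal -0.378 -0.926 -0.010
  outer loop
   vertex 0.4 2.2 3.0
   vertex 5.6 0.1 0.9
   vertex 5.3 0.2 2.9
  endloop
 endfacet
 facet normal 0.679 0.533 0.505
  outer loop
   vertex 4.0 3.7 3.9
   vertex 5.1 5.9 0.1
   vertex 1.7 5.4 5.2
  endloop
 endfacet
 facet normal 0.895 0.222 0.387
  outer loop
   vertex 4.0 3.7 3.9
   vertex 5.3 0.2 2.9
   vertex 5.1 5.9 0.1
  endloop
 endfacet
 facet normal 0.437 -0.093 0.895
  outer loop
   vertex 4.0 3.7 3.9
   vertex 1.7 5.4 5.2
   vertex 5.3 0.2 2.9
  endloop
 endfacet
 facet normal -0.461 -0.309 -0.832
  outer loop
   vertex 1.6 3.1 2.0
   vertex 5.6 0.1 0.9
   vertex 0.0 3.6 2.7
  endloop
 endfacet
 facet normal -0.452 -0.249 -0.856
  outer loop
   vertex 1.6 3.1 2.0
   vertex 0.0 3.6 2.7
   vertex 3.4 4.3 0.7
  endloop
 endfacet
 facet normal -0.439 -0.271 -0.857
  outer loop
   vertex 1.6 3.1 2.0
   vertex 3.4 4.3 0.7
   vertex 5.6 0.1 0.9
  endloop
 endfacet
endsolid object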